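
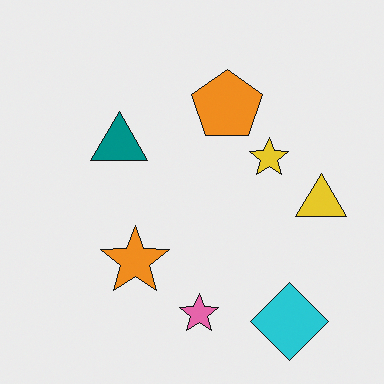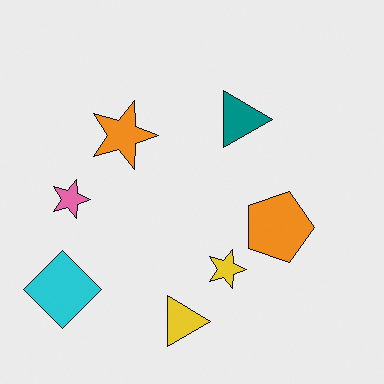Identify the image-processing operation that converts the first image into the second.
It was rotated 90° clockwise.

The cyan diamond sits in the bottom-right of the first image and the bottom-left of the second — consistent with a whole-image 90° clockwise rotation.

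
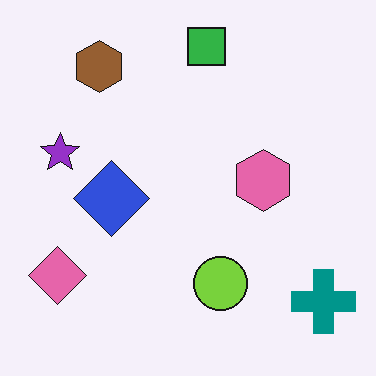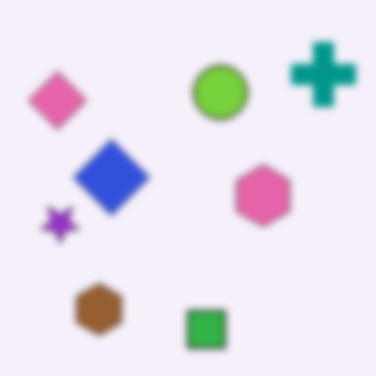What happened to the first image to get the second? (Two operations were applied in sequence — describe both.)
The image was noticeably gaussian-blurred, then flipped vertically (top ↔ bottom).

Shape edges and outlines are uniformly softened across the whole image. The green square is in the top of the first image and the bottom of the second — shapes on opposite sides of the horizontal midline have swapped in a mirror flip.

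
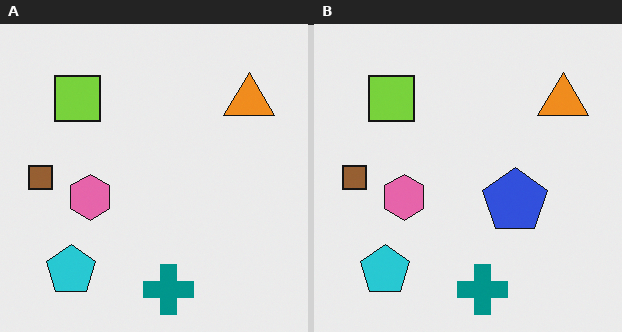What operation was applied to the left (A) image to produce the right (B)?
This is the original image overlaid with an additional blue pentagon.

A blue pentagon appears in the right (B) image that is absent from the left (A).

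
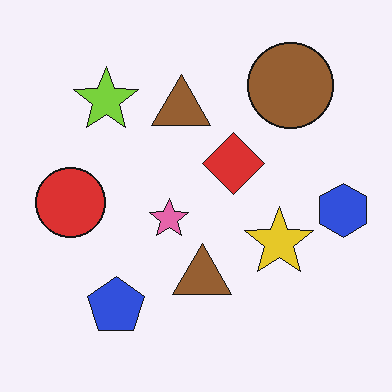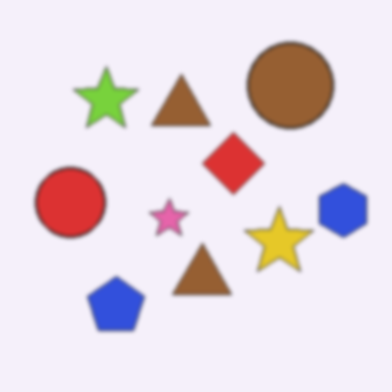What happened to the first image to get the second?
It was given a subtle gaussian blur.

Shape edges and outlines are uniformly softened across the whole image.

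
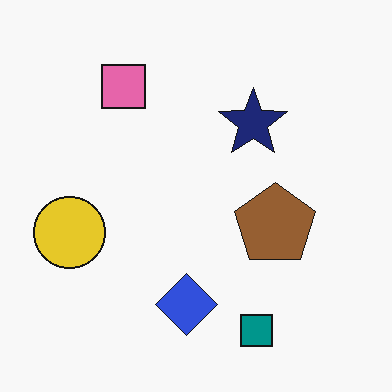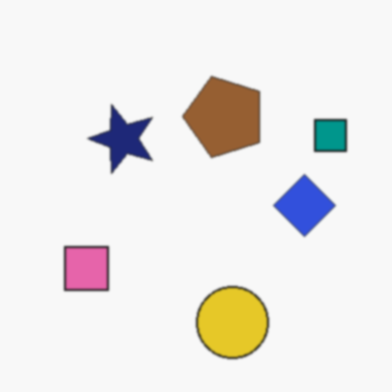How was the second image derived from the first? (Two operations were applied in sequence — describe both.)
The transformation is: rotated 90° counter-clockwise, then given a subtle gaussian blur.

The teal square sits in the bottom of the first image and the right of the second — consistent with a whole-image 90° counter-clockwise rotation. Shape edges and outlines are uniformly softened across the whole image.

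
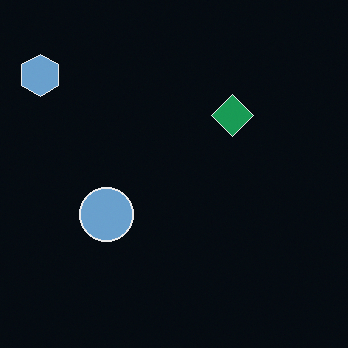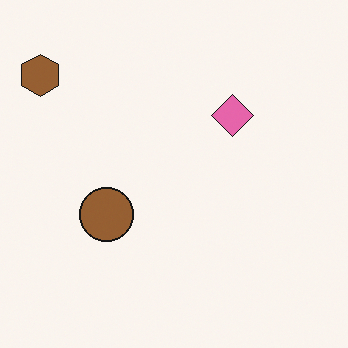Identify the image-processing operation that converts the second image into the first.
The transformation is: color-inverted (negative).

The light background has become dark and every shape's color is its complement — a photographic negative.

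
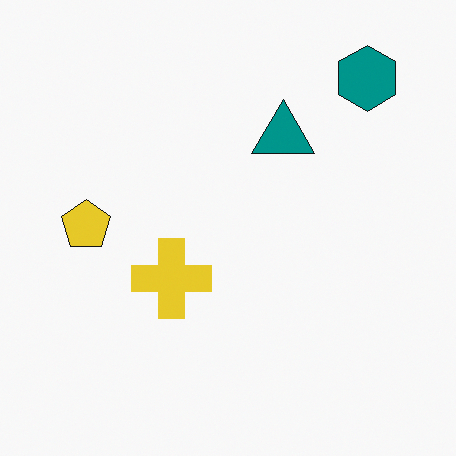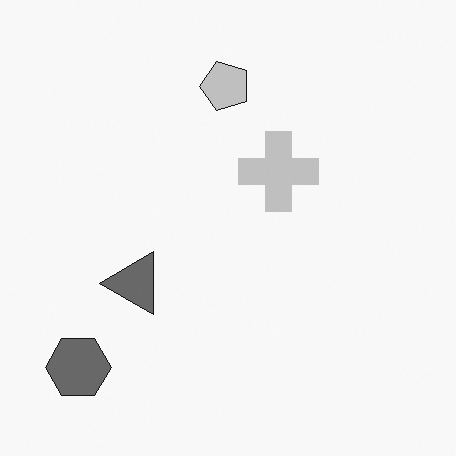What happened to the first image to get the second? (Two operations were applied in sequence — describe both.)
This is the original image transposed (reflected across the top-left ↔ bottom-right diagonal), then converted to grayscale.

Shapes have swapped their row and column positions — what was in the top-right is now in the bottom-left — a diagonal reflection. All color is removed — every shape is now a shade of grey.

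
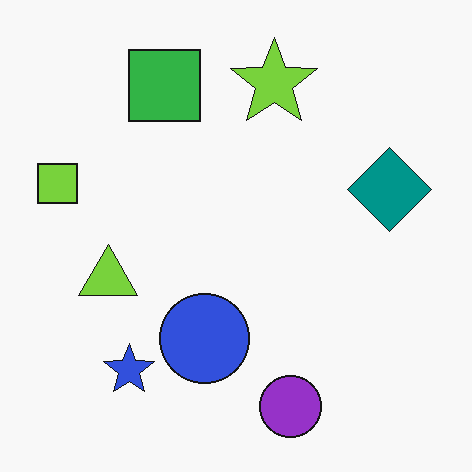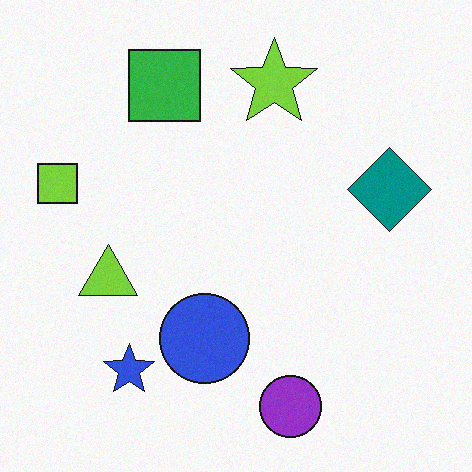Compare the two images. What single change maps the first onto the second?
The image was degraded with a light layer of grain.

Random speckle covers the whole image, including the flat background.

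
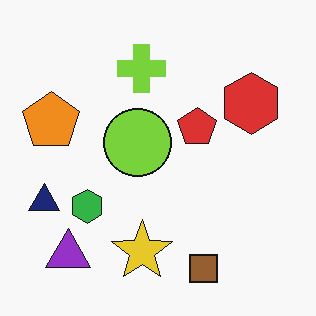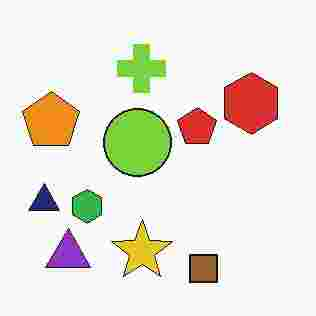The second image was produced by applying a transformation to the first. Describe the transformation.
The transformation is: degraded with heavy JPEG compression.

Blocky 8×8 compression artifacts appear around shape edges and the flat background shows ringing — characteristic JPEG degradation.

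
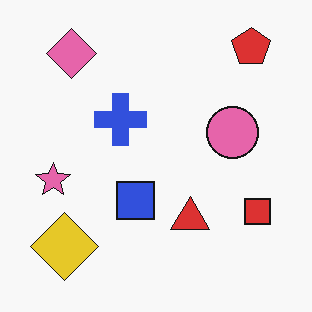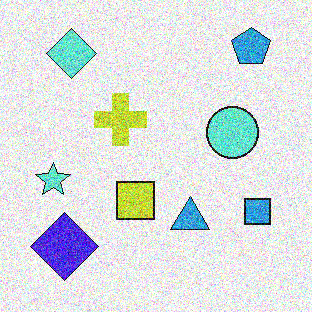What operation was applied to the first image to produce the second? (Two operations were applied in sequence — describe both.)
The transformation is: hue-shifted through roughly half the color wheel, then degraded with a thick layer of grain.

Every shape's color has rotated by the same amount around the hue wheel — a uniform hue shift. Random speckle covers the whole image, including the flat background.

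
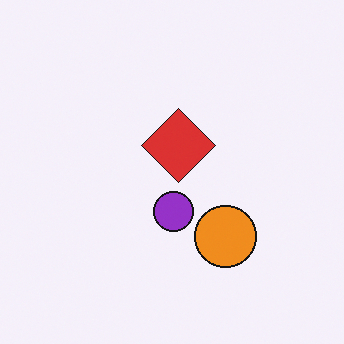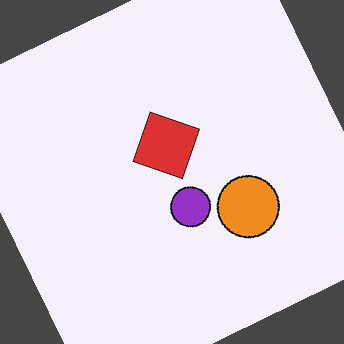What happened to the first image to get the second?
The transformation is: rotated counter-clockwise by a moderate amount.

Every shape is tilted by the same angle and the image corners show triangular fill wedges — a whole-image rotation by a non-right angle.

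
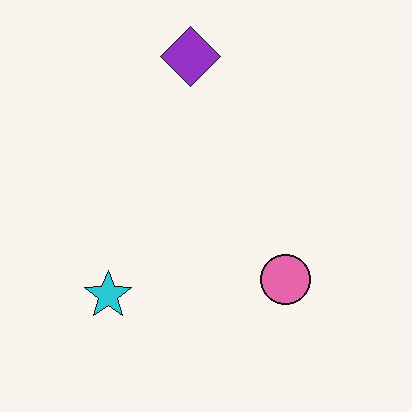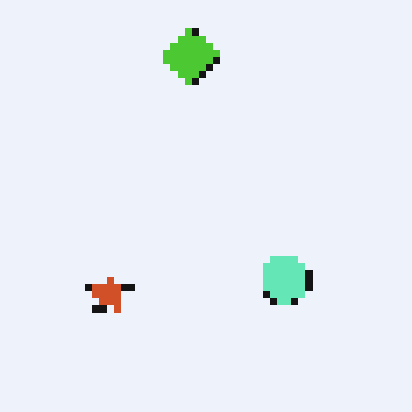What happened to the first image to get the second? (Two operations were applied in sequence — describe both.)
The image was hue-shifted through roughly half the color wheel, then moderately pixelated.

Every shape's color has rotated by the same amount around the hue wheel — a uniform hue shift. Shapes are reduced to large square blocks; fine edges and outlines are lost — a downscale-then-upscale (mosaic) effect.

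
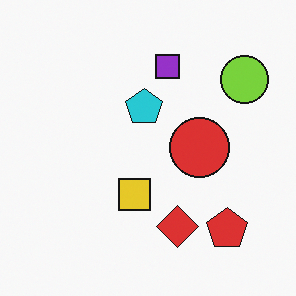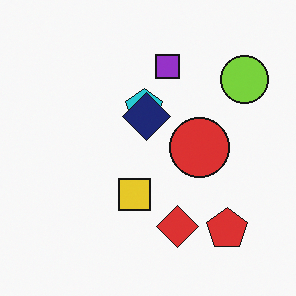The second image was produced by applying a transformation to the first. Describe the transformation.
This is the original image overlaid with an additional navy diamond.

A navy diamond appears in the second image that is absent from the first.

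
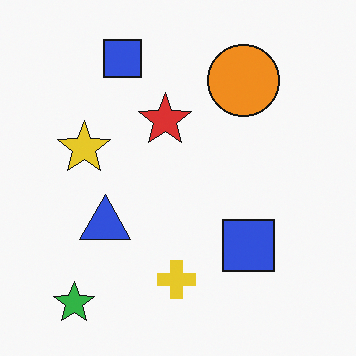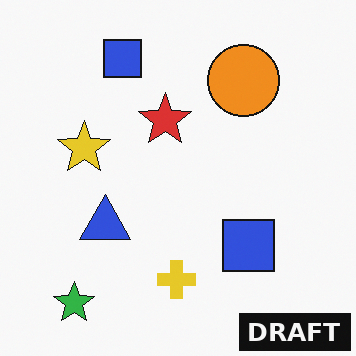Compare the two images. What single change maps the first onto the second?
The second image is the first watermarked with the text "DRAFT" in the lower-right corner.

A dark label reading "DRAFT" appears in the lower-right corner.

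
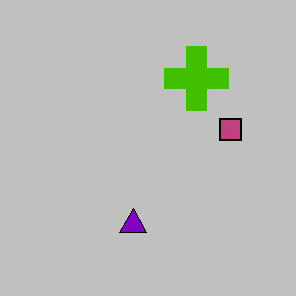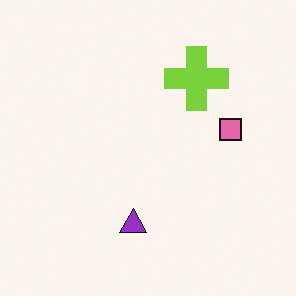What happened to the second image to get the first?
This is the original image aggressively posterized.

Each flat color has snapped to a coarser quantized level — most visibly, the near-white background has dropped to a flat grey.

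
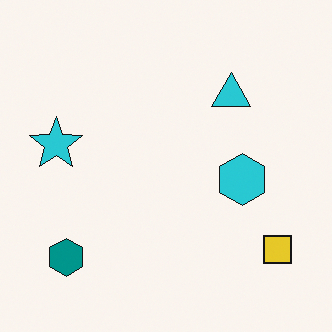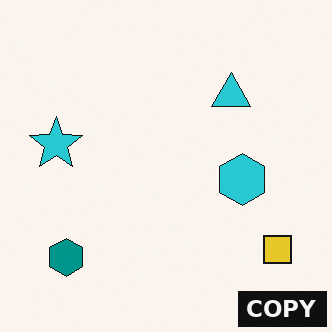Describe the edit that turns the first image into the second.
Watermarked with the text "COPY" in the lower-right corner.

A dark label reading "COPY" appears in the lower-right corner.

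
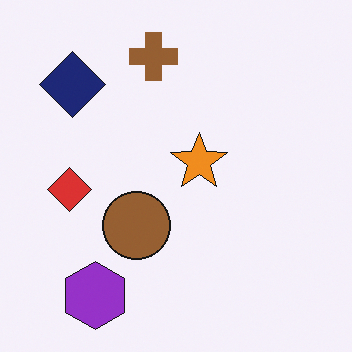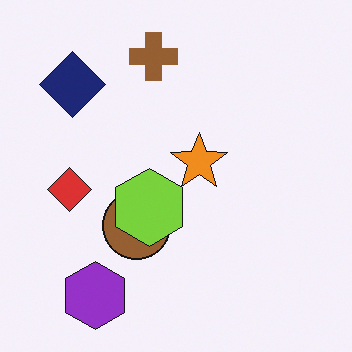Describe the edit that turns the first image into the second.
The transformation is: overlaid with an additional lime hexagon.

A lime hexagon appears in the second image that is absent from the first.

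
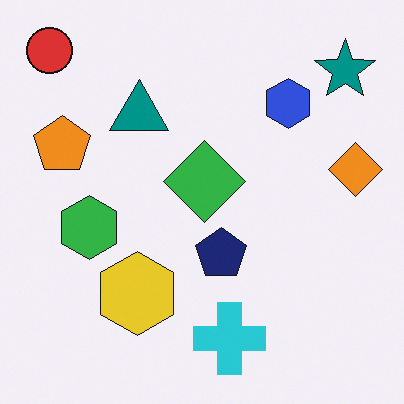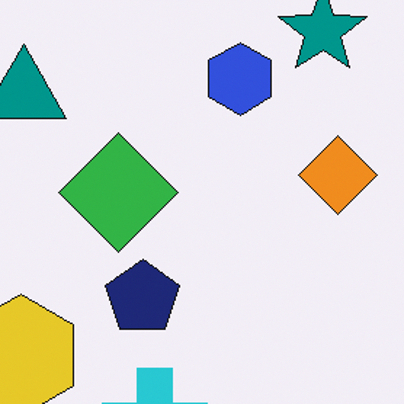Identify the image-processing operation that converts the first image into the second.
The transformation is: cropped to a modestly smaller region and rescaled.

The visible shapes are larger and the field of view is narrower; shapes near the original edges may be partly or wholly outside the frame — a crop-and-rescale.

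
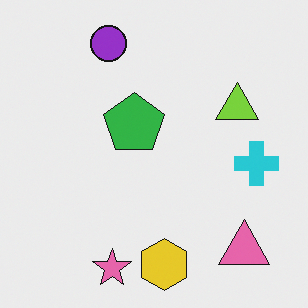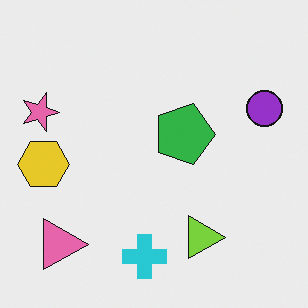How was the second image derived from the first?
Rotated 90° clockwise.

The pink triangle sits in the bottom-right of the first image and the bottom-left of the second — consistent with a whole-image 90° clockwise rotation.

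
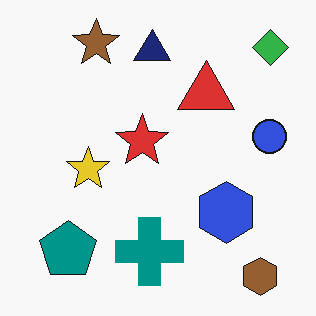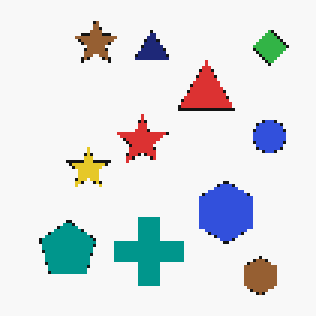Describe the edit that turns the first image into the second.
The image was lightly pixelated (a mild mosaic effect).

Shapes are reduced to large square blocks; fine edges and outlines are lost — a downscale-then-upscale (mosaic) effect.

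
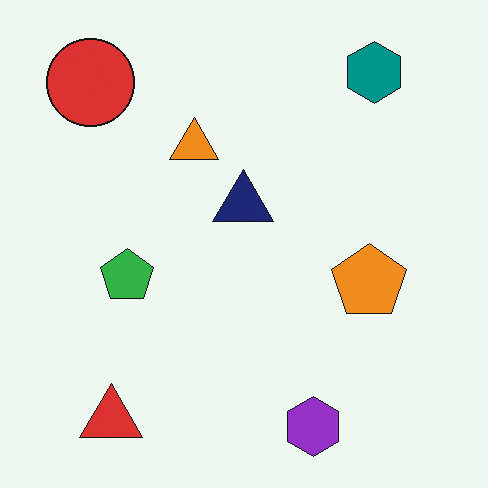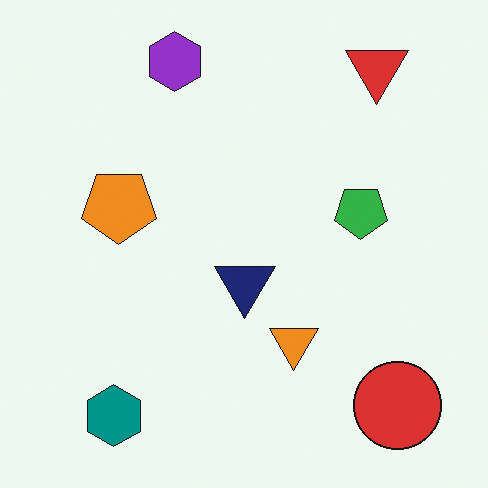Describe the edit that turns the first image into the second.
The image was rotated 180°.

The red circle sits in the top-left of the first image and the bottom-right of the second — consistent with a whole-image 180° rotation.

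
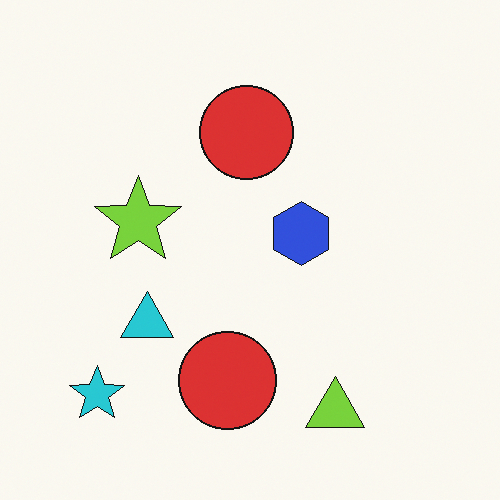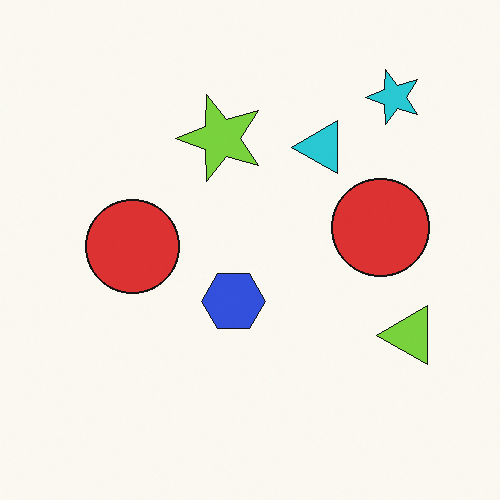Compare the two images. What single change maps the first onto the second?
Transposed (reflected across the top-left ↔ bottom-right diagonal).

Shapes have swapped their row and column positions — what was in the top-right is now in the bottom-left — a diagonal reflection.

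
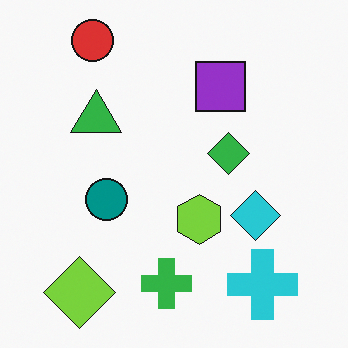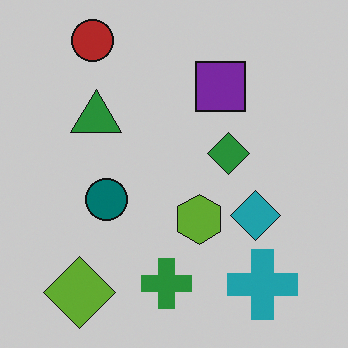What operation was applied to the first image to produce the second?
The image was slightly darkened.

Every pixel — background and shapes alike — is uniformly darkened.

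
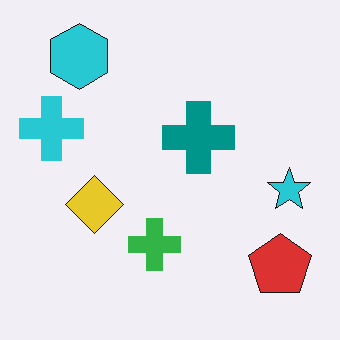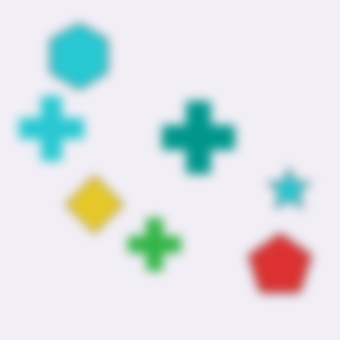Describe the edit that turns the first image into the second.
The image was strongly gaussian-blurred.

Shape edges and outlines are uniformly softened across the whole image.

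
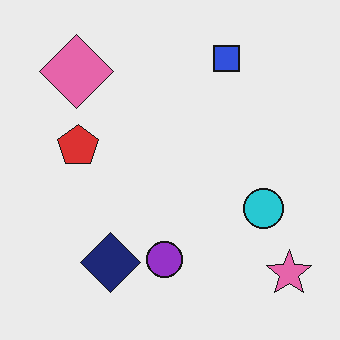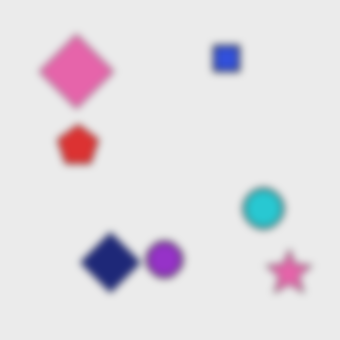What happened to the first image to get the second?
Moderately blurred.

Shape edges and outlines are uniformly softened across the whole image.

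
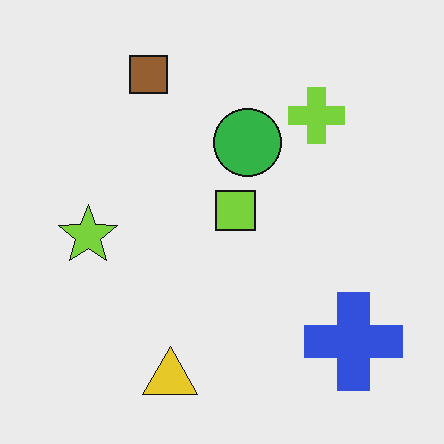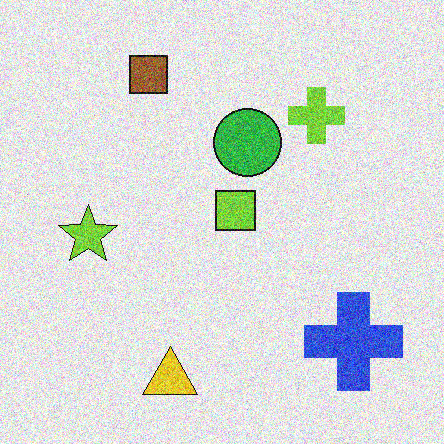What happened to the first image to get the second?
The transformation is: degraded with heavy additive noise.

Random speckle covers the whole image, including the flat background.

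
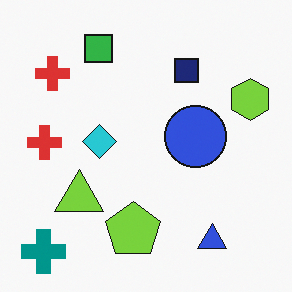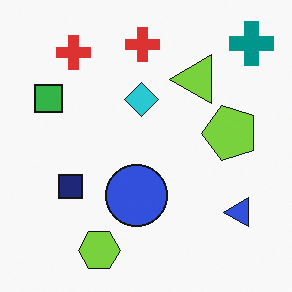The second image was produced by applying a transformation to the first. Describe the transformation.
The second image is the first transposed (reflected across the top-left ↔ bottom-right diagonal).

Shapes have swapped their row and column positions — what was in the top-right is now in the bottom-left — a diagonal reflection.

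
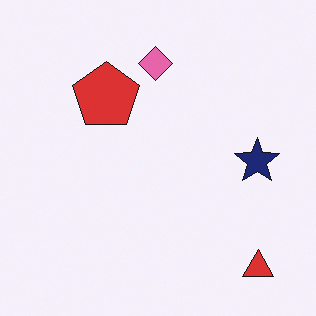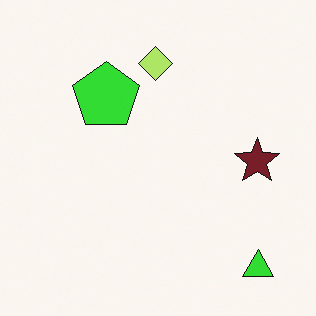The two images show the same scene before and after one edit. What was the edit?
The transformation is: hue-shifted through roughly a third of the color wheel.

Every shape's color has rotated by the same amount around the hue wheel — a uniform hue shift.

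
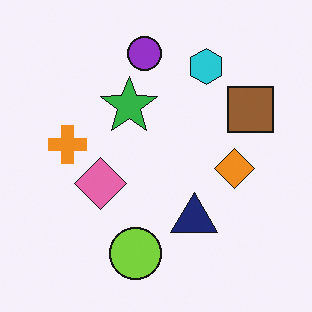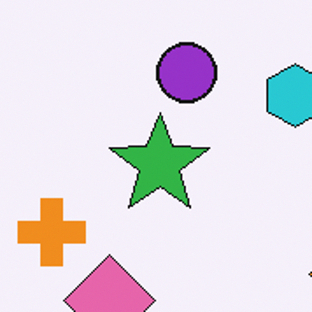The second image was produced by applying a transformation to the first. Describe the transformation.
The transformation is: cropped to a noticeably smaller region and rescaled.

The visible shapes are larger and the field of view is narrower; shapes near the original edges may be partly or wholly outside the frame — a crop-and-rescale.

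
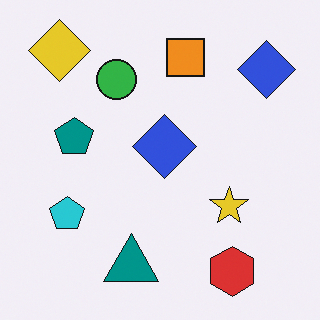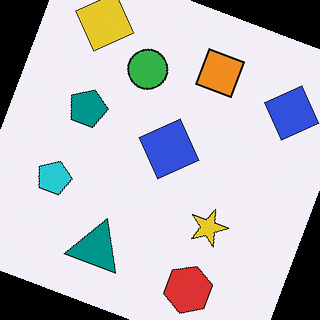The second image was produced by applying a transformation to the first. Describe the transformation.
The transformation is: rotated clockwise by a clearly visible amount.

Every shape is tilted by the same angle and the image corners show triangular fill wedges — a whole-image rotation by a non-right angle.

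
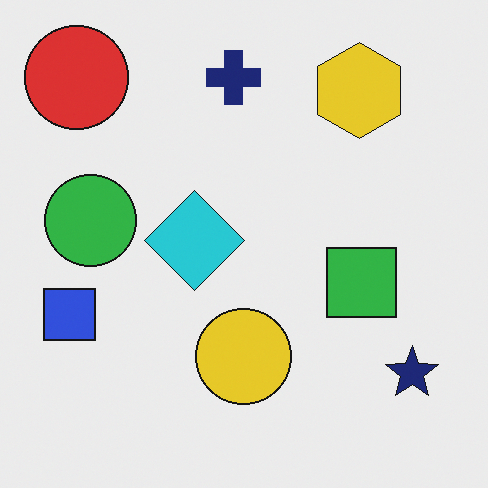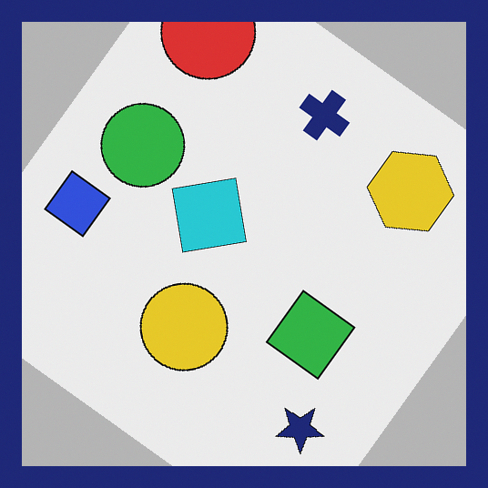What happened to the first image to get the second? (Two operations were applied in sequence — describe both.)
This is the original image rotated clockwise by a large amount — several tens of degrees, then framed with a navy border.

Every shape is tilted by the same angle and the image corners show triangular fill wedges — a whole-image rotation by a non-right angle. A solid navy frame runs around the edge of the second image, with the content slightly shrunk inside it.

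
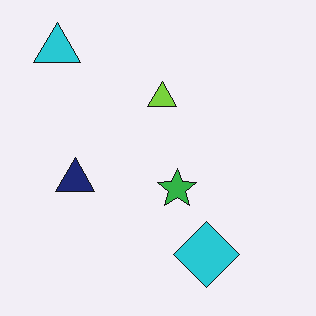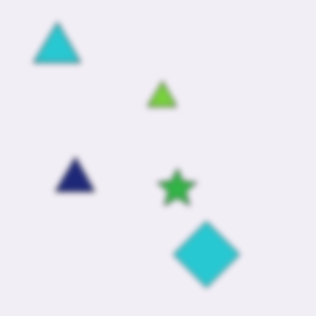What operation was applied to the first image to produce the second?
The image was moderately blurred.

Shape edges and outlines are uniformly softened across the whole image.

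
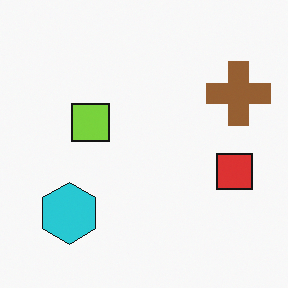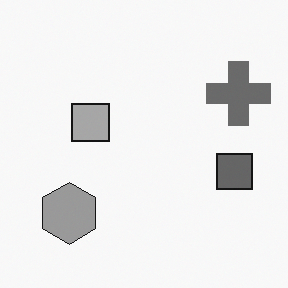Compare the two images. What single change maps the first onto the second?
Converted to grayscale.

All color is removed — every shape is now a shade of grey.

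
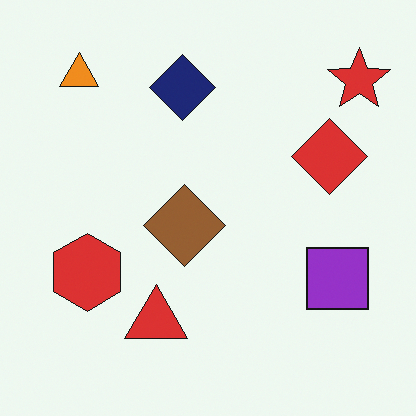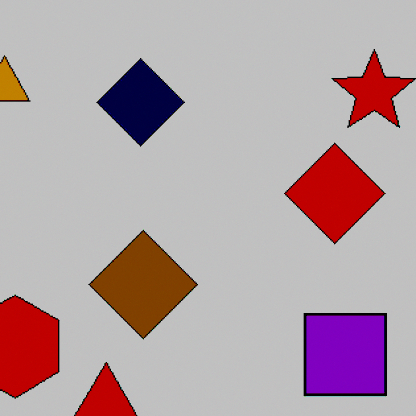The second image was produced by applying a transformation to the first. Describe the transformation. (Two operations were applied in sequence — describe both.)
The second image is the first cropped slightly and scaled back up, then aggressively posterized.

The visible shapes are larger and the field of view is narrower; shapes near the original edges may be partly or wholly outside the frame — a crop-and-rescale. Each flat color has snapped to a coarser quantized level — most visibly, the near-white background has dropped to a flat grey.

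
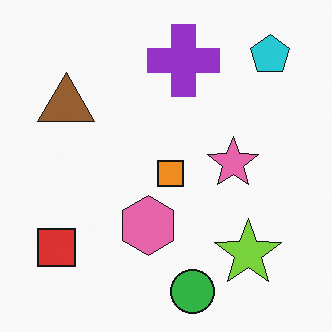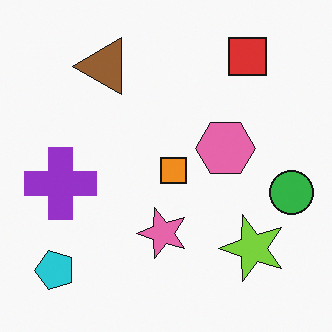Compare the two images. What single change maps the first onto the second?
This is the original image transposed (reflected across the top-left ↔ bottom-right diagonal).

Shapes have swapped their row and column positions — what was in the top-right is now in the bottom-left — a diagonal reflection.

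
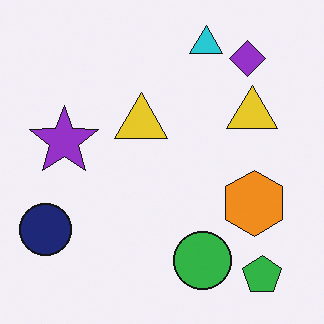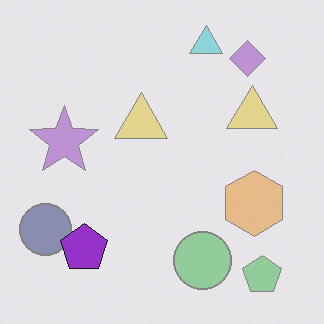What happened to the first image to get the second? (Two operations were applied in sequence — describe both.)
The second image is the first washed out (contrast reduced), then overlaid with an additional purple pentagon.

Tones are pushed toward mid-grey across the whole image — a global contrast change. A purple pentagon appears in the second image that is absent from the first.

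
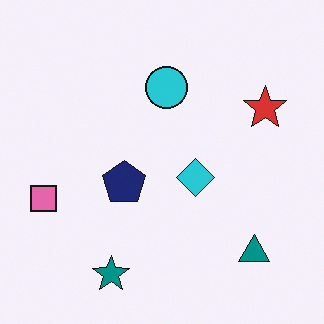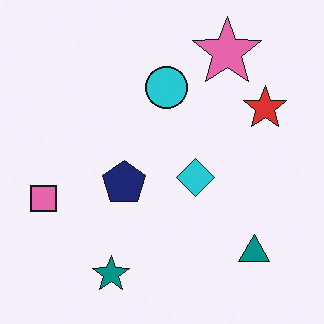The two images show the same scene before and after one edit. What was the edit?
The second image is the first overlaid with an additional pink star.

A pink star appears in the second image that is absent from the first.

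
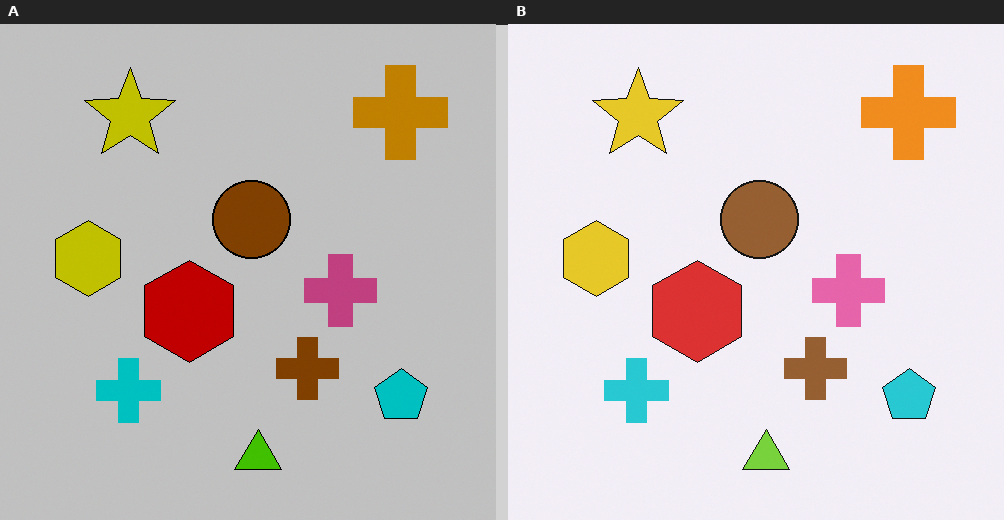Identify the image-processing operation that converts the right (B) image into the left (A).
This is the original image aggressively posterized.

Each flat color has snapped to a coarser quantized level — most visibly, the near-white background has dropped to a flat grey.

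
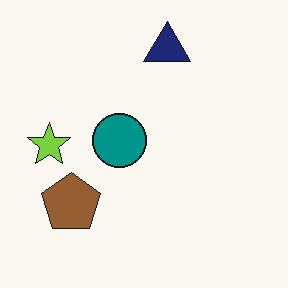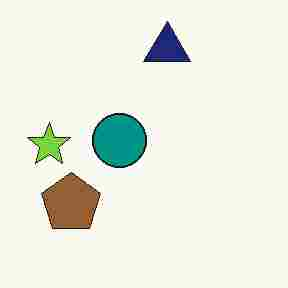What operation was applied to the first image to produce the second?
The transformation is: heavily JPEG-compressed with obvious blocking artifacts.

Blocky 8×8 compression artifacts appear around shape edges and the flat background shows ringing — characteristic JPEG degradation.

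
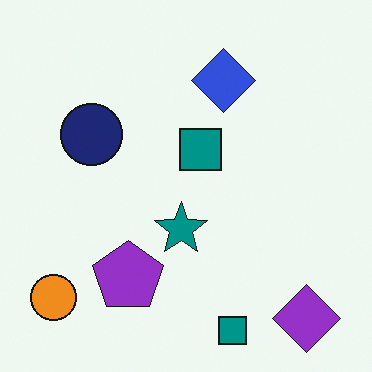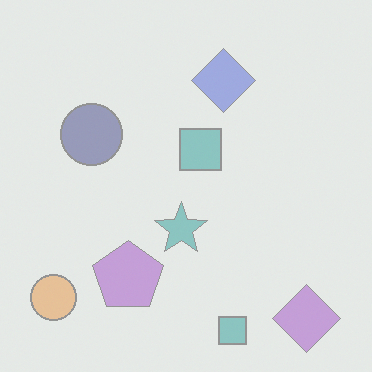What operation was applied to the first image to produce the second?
The second image is the first given much lower contrast.

Tones are pushed toward mid-grey across the whole image — a global contrast change.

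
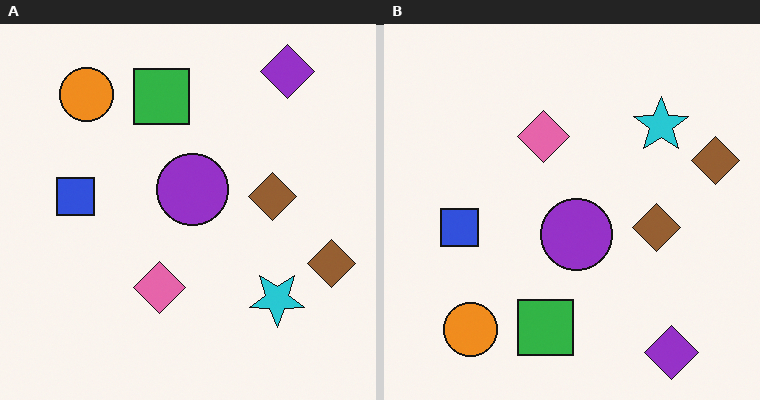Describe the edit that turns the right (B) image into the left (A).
The image was flipped vertically (top ↔ bottom).

The purple diamond is in the bottom-right of the right (B) image and the top-right of the left (A) — shapes on opposite sides of the horizontal midline have swapped in a mirror flip.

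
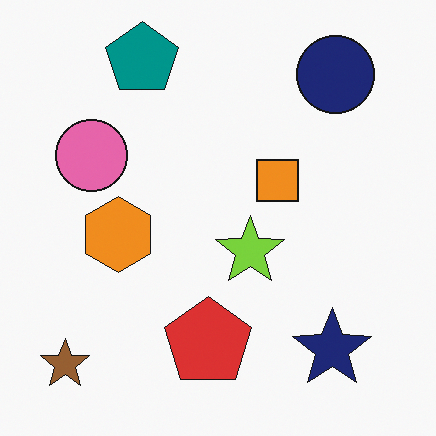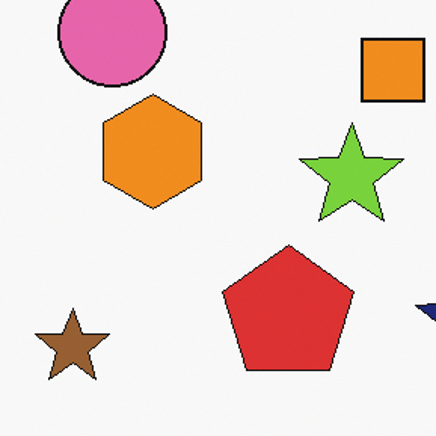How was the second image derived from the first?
The transformation is: cropped slightly and scaled back up.

The visible shapes are larger and the field of view is narrower; shapes near the original edges may be partly or wholly outside the frame — a crop-and-rescale.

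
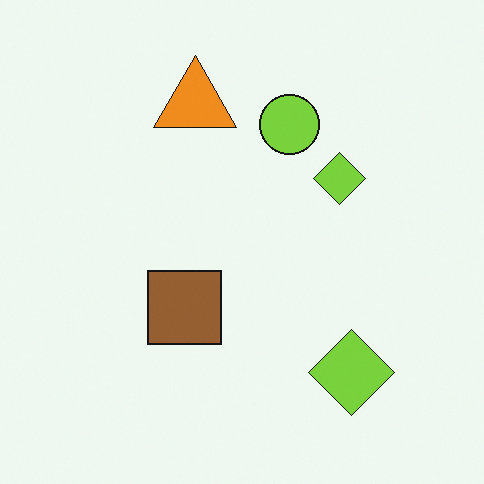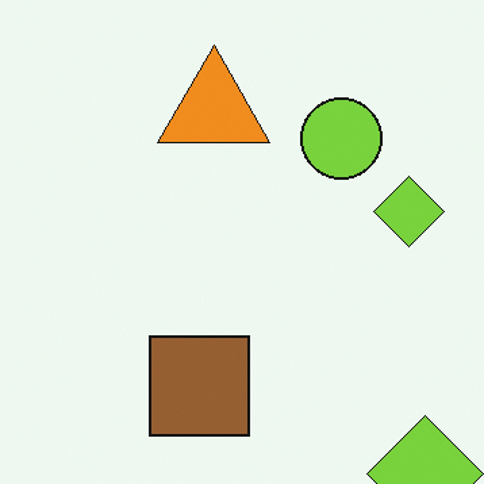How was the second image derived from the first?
It was cropped slightly and scaled back up.

The visible shapes are larger and the field of view is narrower; shapes near the original edges may be partly or wholly outside the frame — a crop-and-rescale.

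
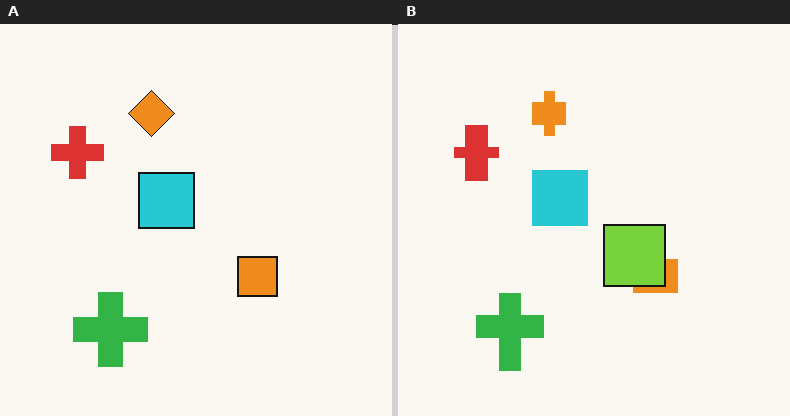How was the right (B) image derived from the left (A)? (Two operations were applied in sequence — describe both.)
This is the original image coarsely pixelated, then overlaid with an additional lime square.

Shapes are reduced to large square blocks; fine edges and outlines are lost — a downscale-then-upscale (mosaic) effect. A lime square appears in the right (B) image that is absent from the left (A).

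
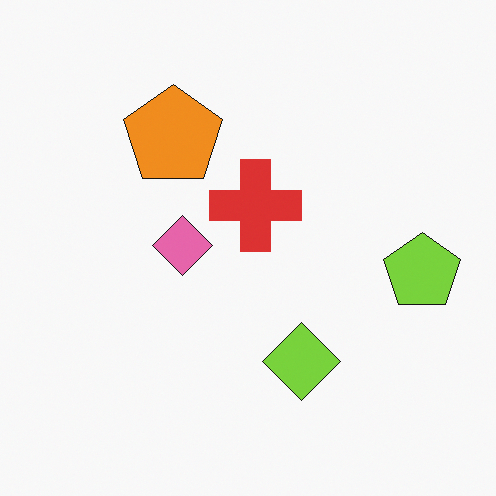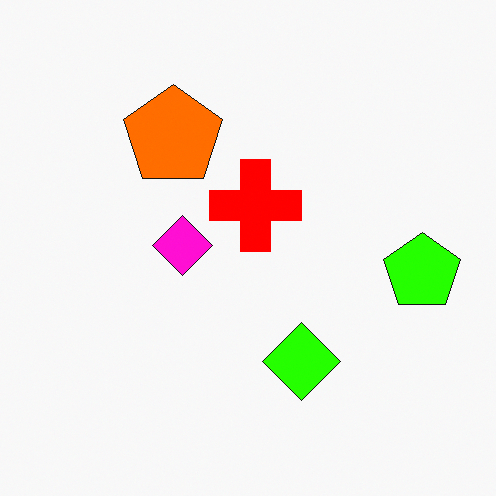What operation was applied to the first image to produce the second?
The second image is the first made much more vivid (saturation change).

All colors are more vivid — a global saturation change.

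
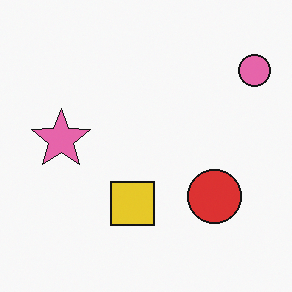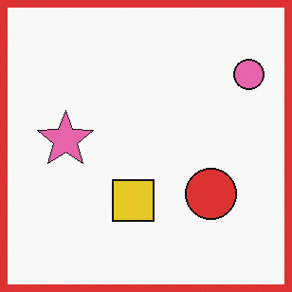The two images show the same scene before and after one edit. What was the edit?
The image was framed with a red border.

A solid red frame runs around the edge of the second image, with the content slightly shrunk inside it.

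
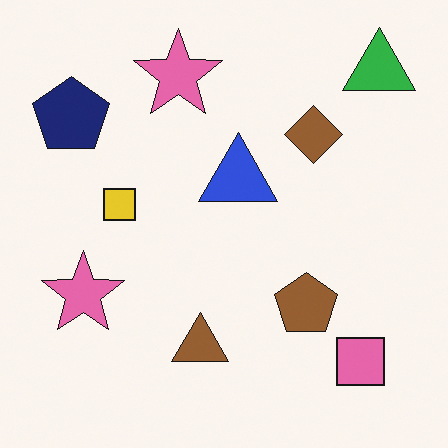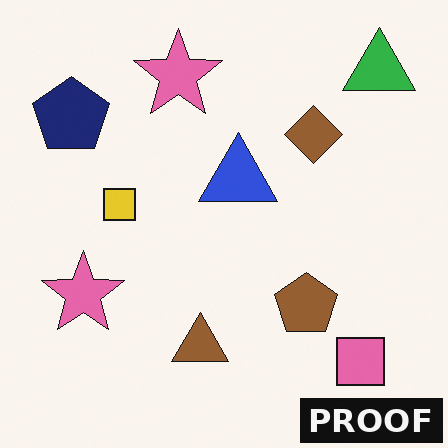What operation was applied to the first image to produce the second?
This is the original image watermarked with the text "PROOF" in the lower-right corner.

A dark label reading "PROOF" appears in the lower-right corner.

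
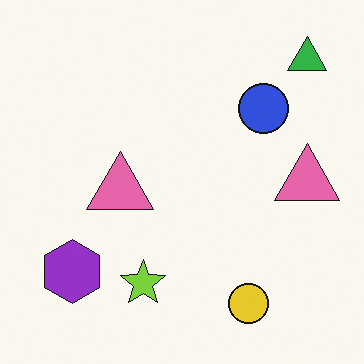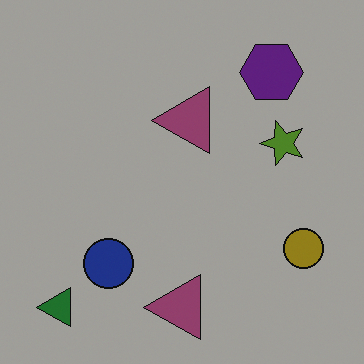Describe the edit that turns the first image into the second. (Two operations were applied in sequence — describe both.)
The second image is the first transposed (reflected across the top-left ↔ bottom-right diagonal), then noticeably darkened.

Shapes have swapped their row and column positions — what was in the top-right is now in the bottom-left — a diagonal reflection. Every pixel — background and shapes alike — is uniformly darkened.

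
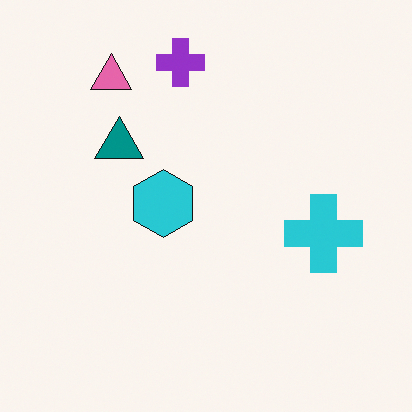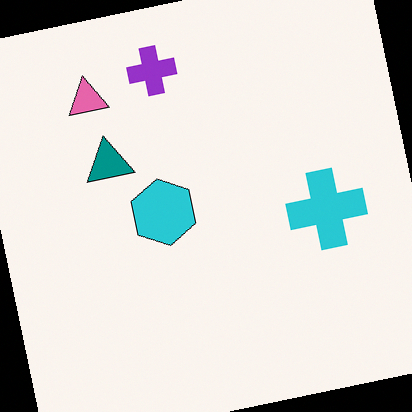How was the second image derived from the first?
The image was rotated counter-clockwise by a small amount.

Every shape is tilted by the same angle and the image corners show triangular fill wedges — a whole-image rotation by a non-right angle.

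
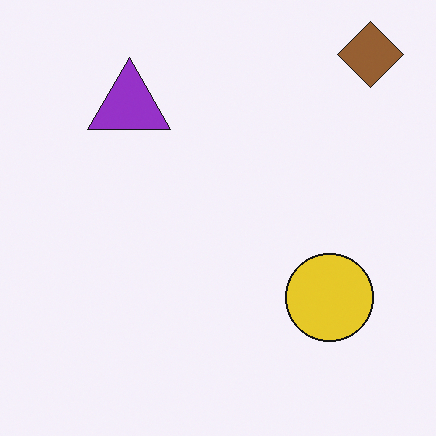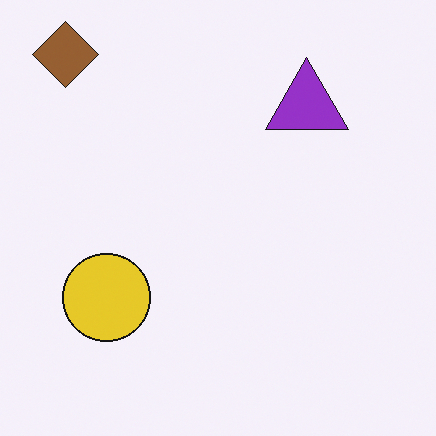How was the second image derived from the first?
The transformation is: flipped horizontally (left ↔ right).

The brown diamond is in the top-right of the first image and the top-left of the second — shapes on opposite sides of the vertical midline have swapped in a mirror flip.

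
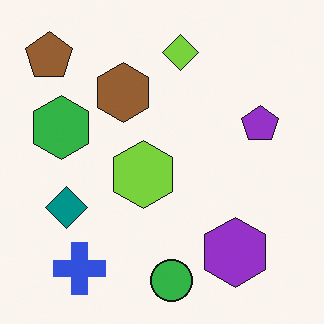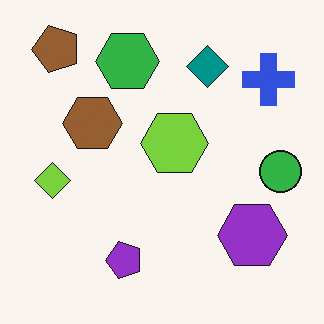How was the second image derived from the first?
The second image is the first transposed (reflected across the top-left ↔ bottom-right diagonal).

Shapes have swapped their row and column positions — what was in the top-right is now in the bottom-left — a diagonal reflection.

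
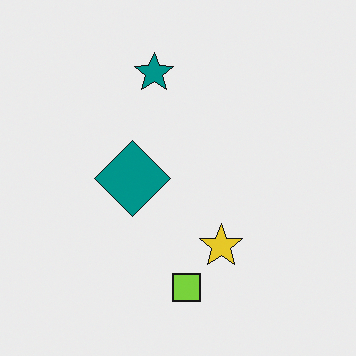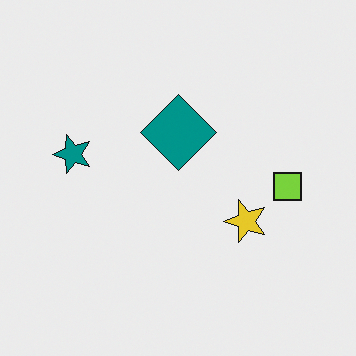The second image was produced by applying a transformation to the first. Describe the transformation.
The transformation is: transposed (reflected across the top-left ↔ bottom-right diagonal).

Shapes have swapped their row and column positions — what was in the top-right is now in the bottom-left — a diagonal reflection.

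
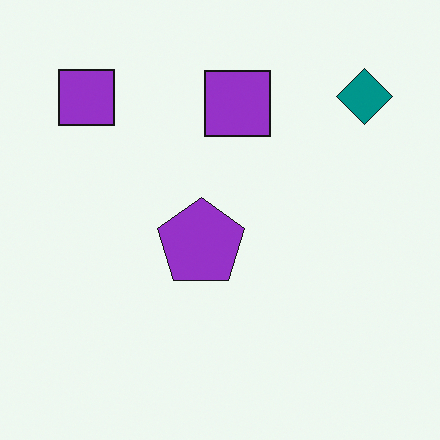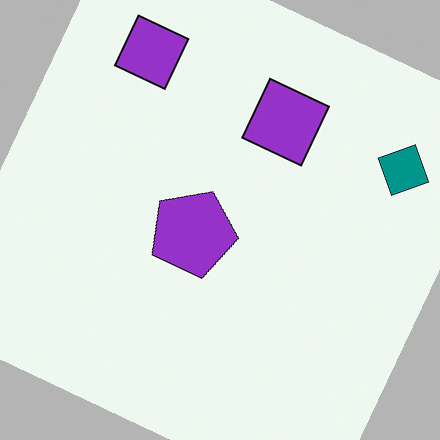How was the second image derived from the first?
The second image is the first rotated clockwise by a clearly visible amount.

Every shape is tilted by the same angle and the image corners show triangular fill wedges — a whole-image rotation by a non-right angle.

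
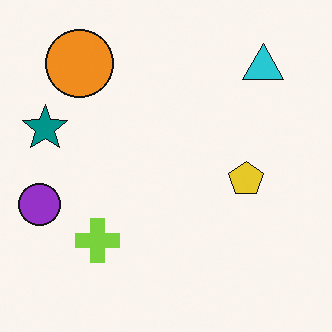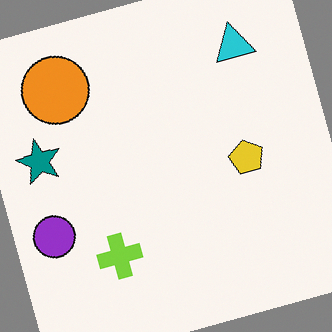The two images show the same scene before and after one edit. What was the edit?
The image was rotated counter-clockwise by a moderate amount.

Every shape is tilted by the same angle and the image corners show triangular fill wedges — a whole-image rotation by a non-right angle.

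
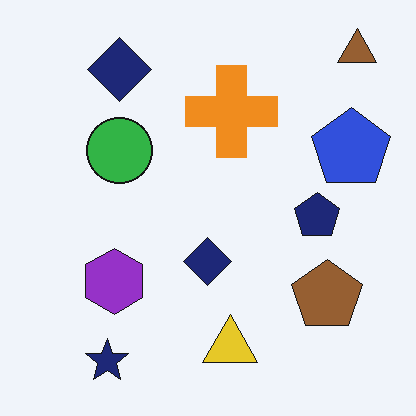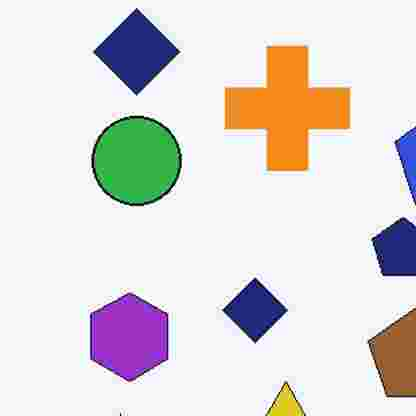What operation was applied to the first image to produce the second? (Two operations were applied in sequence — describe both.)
The transformation is: cropped slightly and scaled back up, then degraded with heavy JPEG compression.

The visible shapes are larger and the field of view is narrower; shapes near the original edges may be partly or wholly outside the frame — a crop-and-rescale. Blocky 8×8 compression artifacts appear around shape edges and the flat background shows ringing — characteristic JPEG degradation.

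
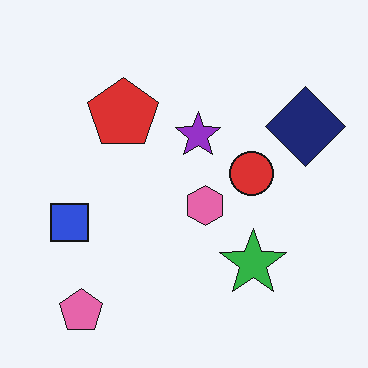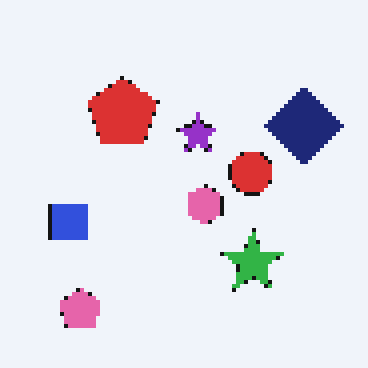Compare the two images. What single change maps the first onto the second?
The transformation is: mildly pixelated.

Shapes are reduced to large square blocks; fine edges and outlines are lost — a downscale-then-upscale (mosaic) effect.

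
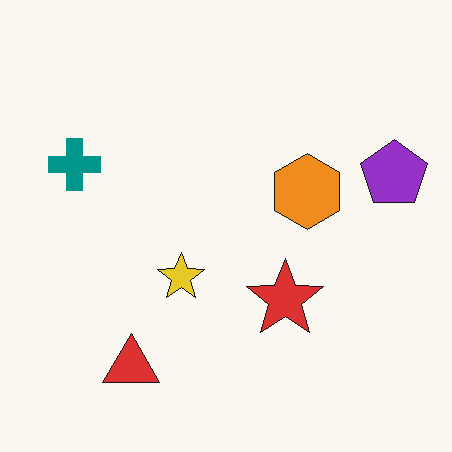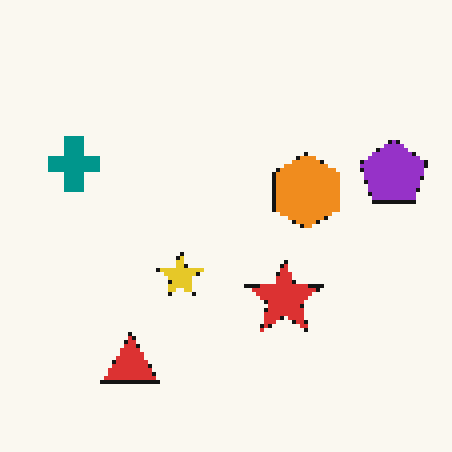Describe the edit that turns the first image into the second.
It was lightly pixelated (a mild mosaic effect).

Shapes are reduced to large square blocks; fine edges and outlines are lost — a downscale-then-upscale (mosaic) effect.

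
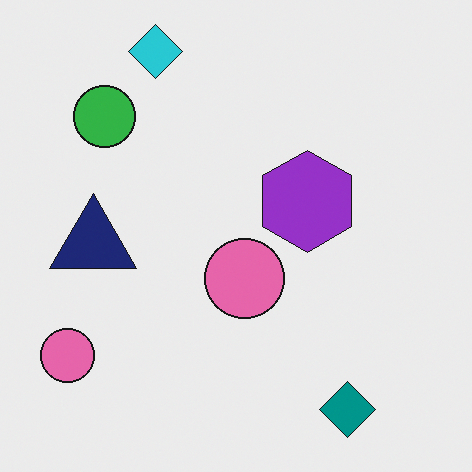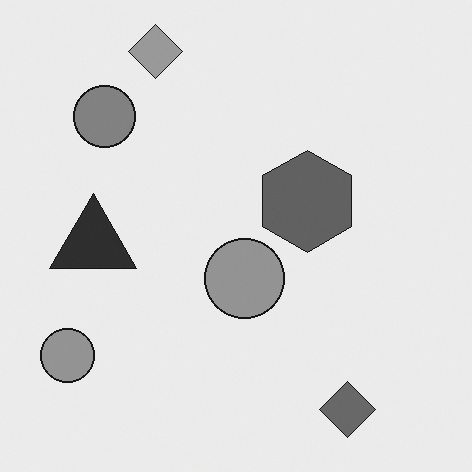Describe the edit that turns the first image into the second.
The image was converted to grayscale.

All color is removed — every shape is now a shade of grey.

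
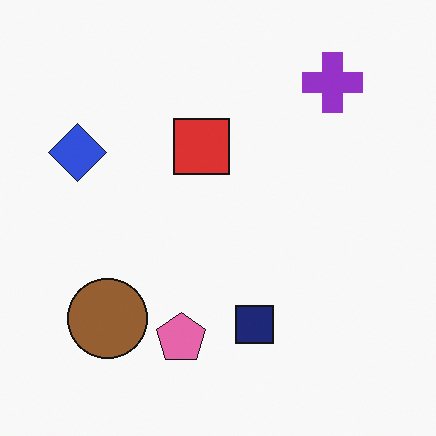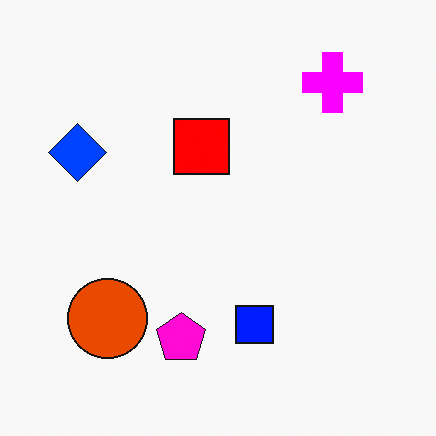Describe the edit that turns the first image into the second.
It was heavily oversaturated.

All colors are more vivid — a global saturation change.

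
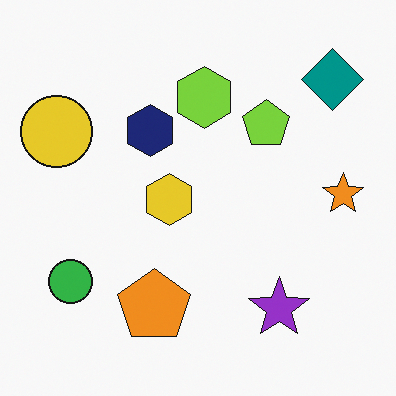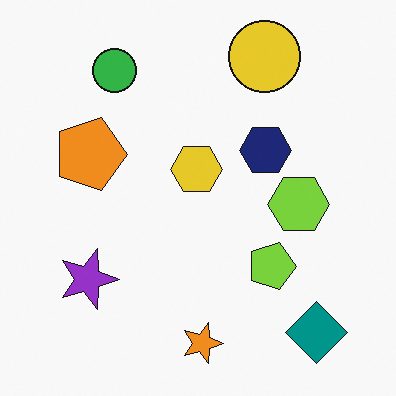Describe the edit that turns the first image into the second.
Rotated 90° clockwise.

The teal diamond sits in the top-right of the first image and the bottom-right of the second — consistent with a whole-image 90° clockwise rotation.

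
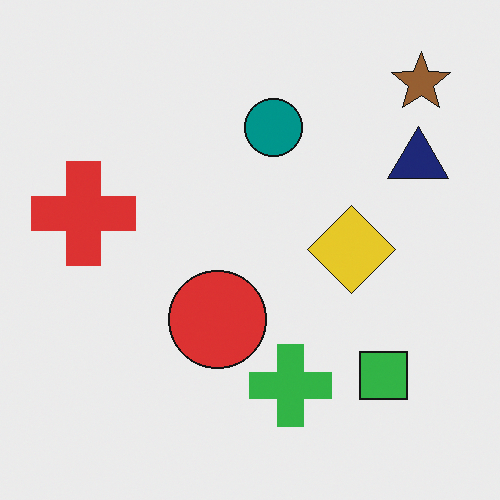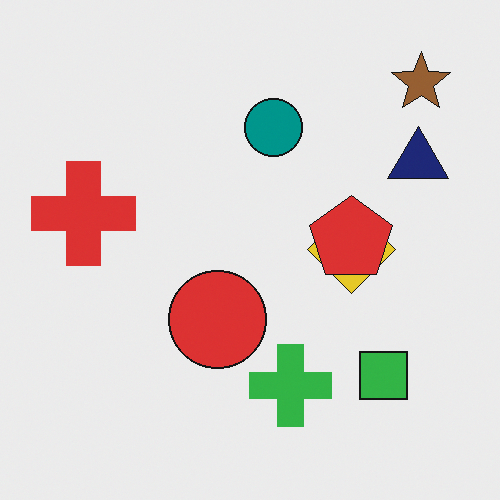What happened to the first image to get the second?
This is the original image overlaid with an additional red pentagon.

A red pentagon appears in the second image that is absent from the first.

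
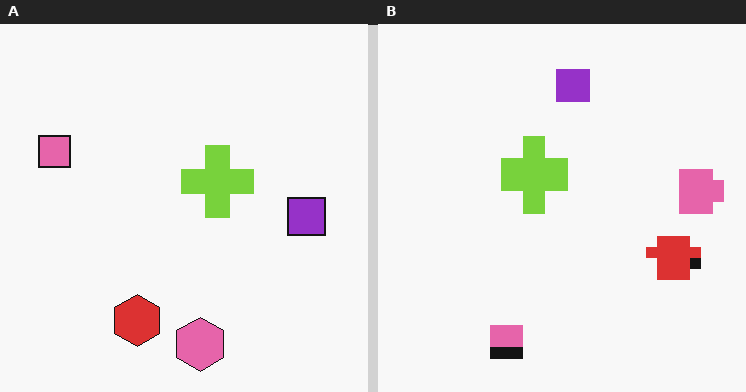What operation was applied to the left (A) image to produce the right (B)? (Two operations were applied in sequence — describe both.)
It was rotated 90° counter-clockwise, then heavily pixelated into large blocks.

The pink square sits in the left of the left (A) image and the bottom of the right (B) — consistent with a whole-image 90° counter-clockwise rotation. Shapes are reduced to large square blocks; fine edges and outlines are lost — a downscale-then-upscale (mosaic) effect.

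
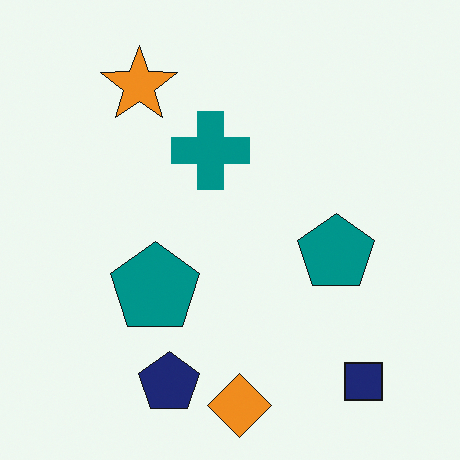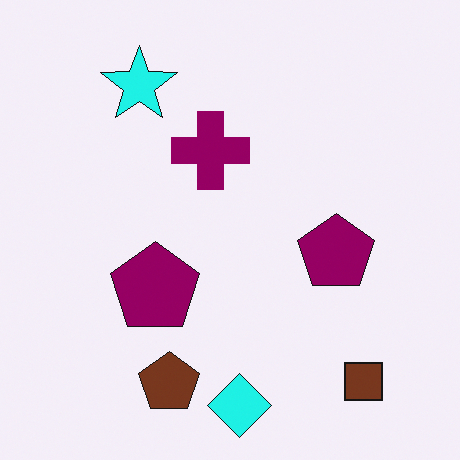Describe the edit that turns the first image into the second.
This is the original image hue-shifted by a moderate amount.

Every shape's color has rotated by the same amount around the hue wheel — a uniform hue shift.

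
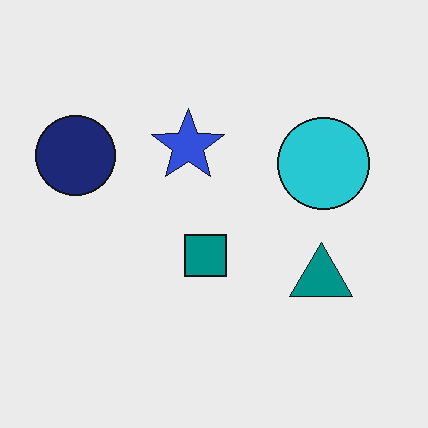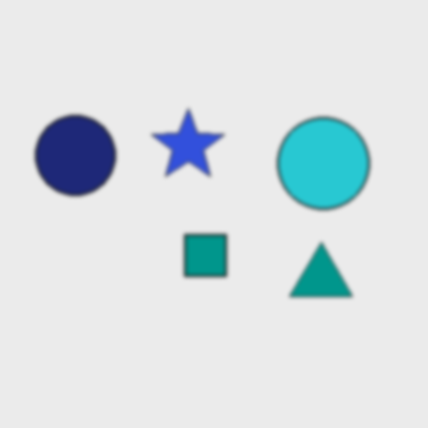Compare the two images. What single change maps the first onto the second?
The image was slightly softened.

Shape edges and outlines are uniformly softened across the whole image.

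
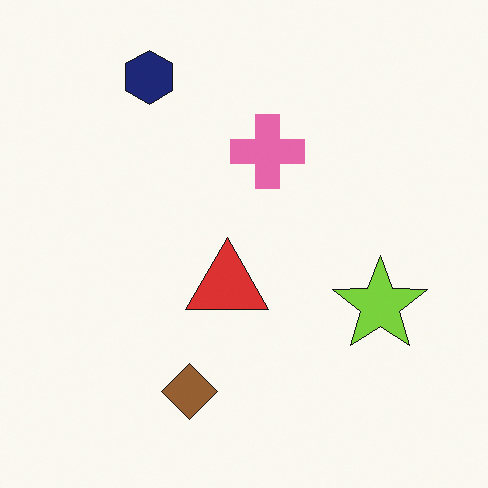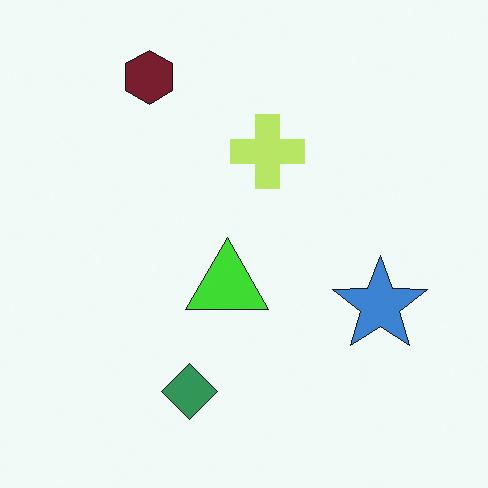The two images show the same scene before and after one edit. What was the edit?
This is the original image hue-shifted through roughly a third of the color wheel.

Every shape's color has rotated by the same amount around the hue wheel — a uniform hue shift.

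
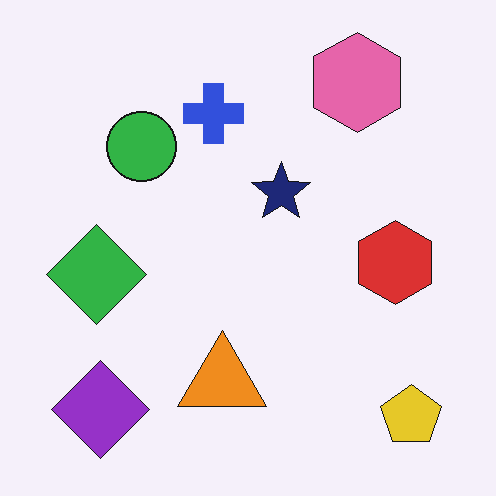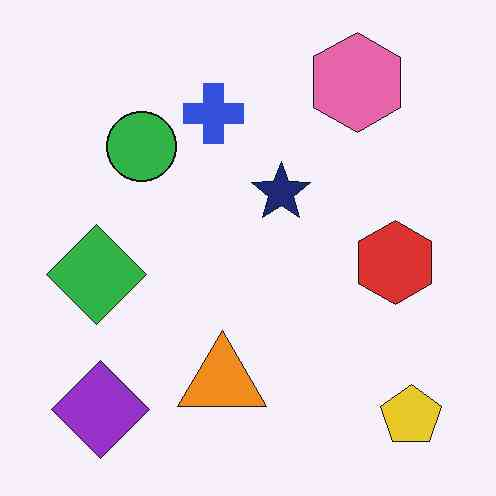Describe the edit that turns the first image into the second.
The second image is the first given moderate JPEG compression.

Blocky 8×8 compression artifacts appear around shape edges and the flat background shows ringing — characteristic JPEG degradation.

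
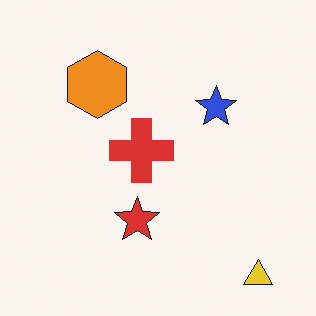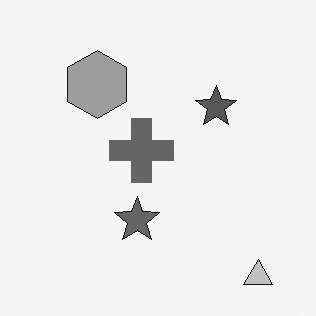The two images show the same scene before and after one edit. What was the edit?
It was converted to grayscale.

All color is removed — every shape is now a shade of grey.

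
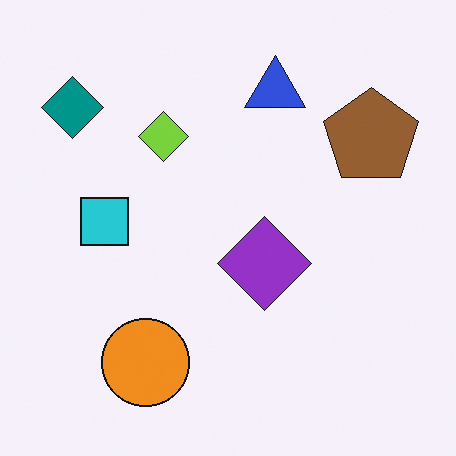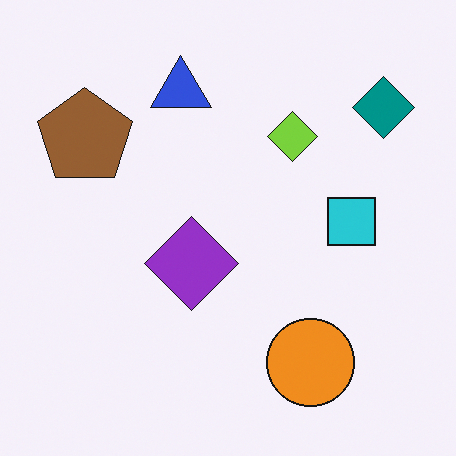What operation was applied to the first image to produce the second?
This is the original image flipped horizontally (left ↔ right).

The teal diamond is in the top-left of the first image and the top-right of the second — shapes on opposite sides of the vertical midline have swapped in a mirror flip.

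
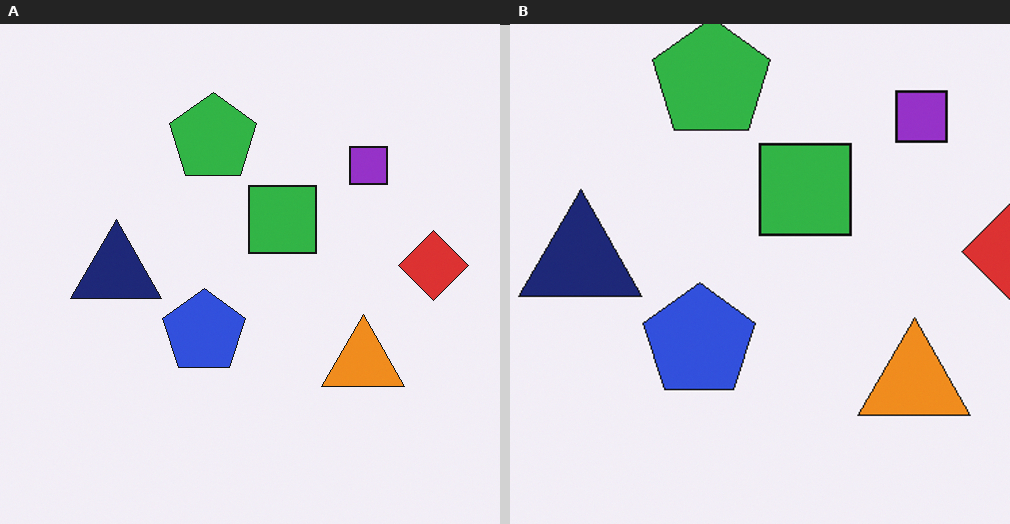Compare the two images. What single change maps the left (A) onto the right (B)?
The right (B) image is the left (A) cropped to a modestly smaller region and rescaled.

The visible shapes are larger and the field of view is narrower; shapes near the original edges may be partly or wholly outside the frame — a crop-and-rescale.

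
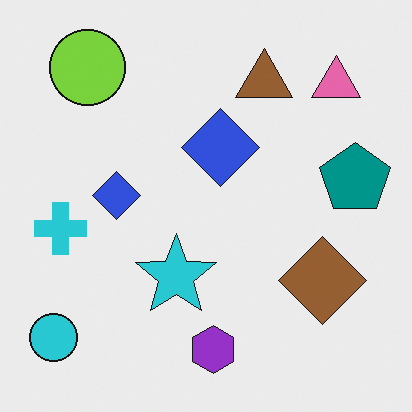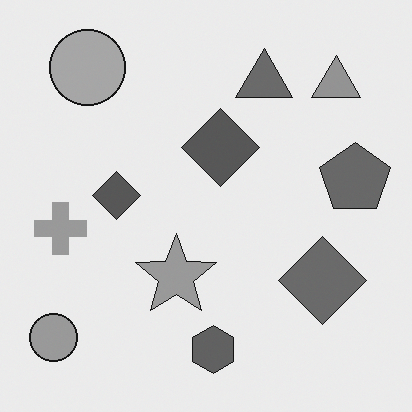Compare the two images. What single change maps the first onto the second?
This is the original image converted to grayscale.

All color is removed — every shape is now a shade of grey.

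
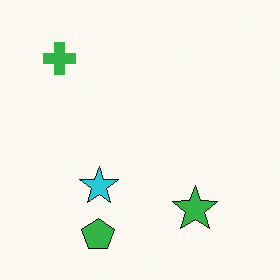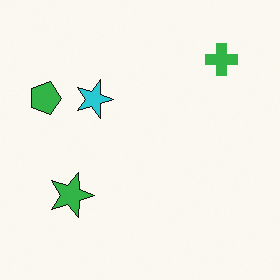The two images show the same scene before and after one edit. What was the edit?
It was rotated 90° clockwise.

The green cross sits in the top-left of the first image and the top-right of the second — consistent with a whole-image 90° clockwise rotation.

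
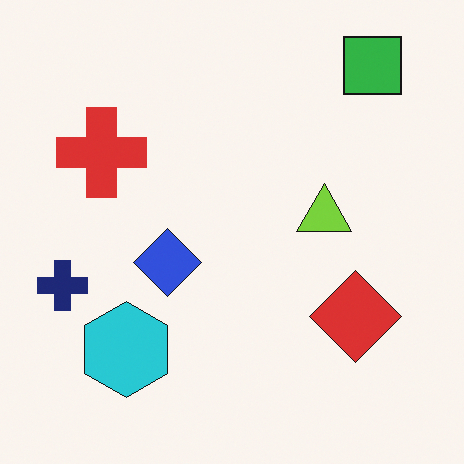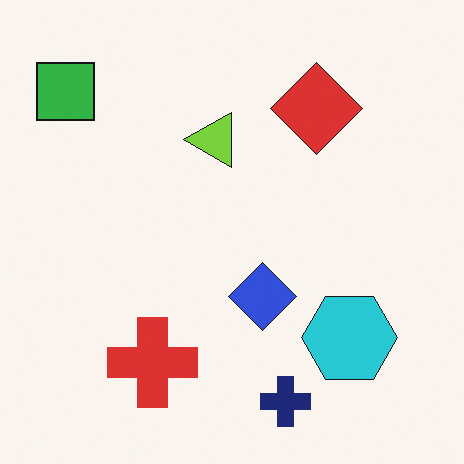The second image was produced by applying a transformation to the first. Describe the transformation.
The second image is the first rotated 90° counter-clockwise.

The green square sits in the top-right of the first image and the top-left of the second — consistent with a whole-image 90° counter-clockwise rotation.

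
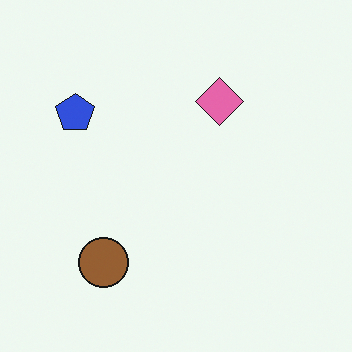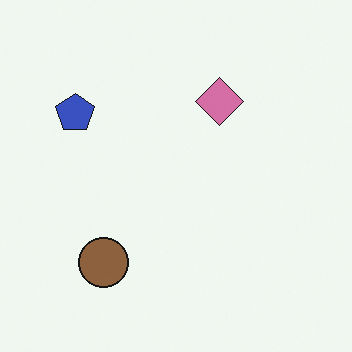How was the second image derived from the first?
It was slightly desaturated.

All colors are more muted and greyish — a global saturation change.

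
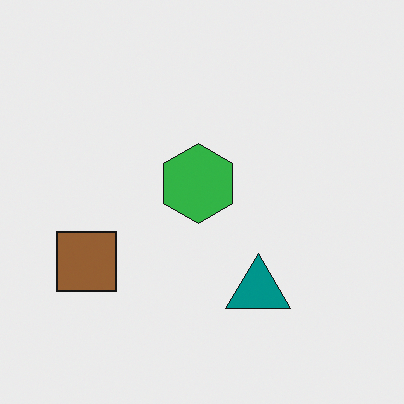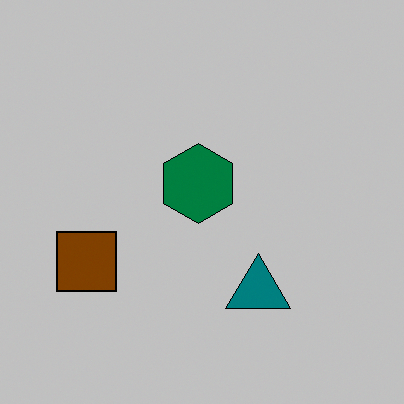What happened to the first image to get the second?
The second image is the first aggressively posterized.

Each flat color has snapped to a coarser quantized level — most visibly, the near-white background has dropped to a flat grey.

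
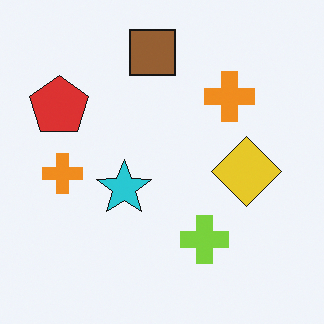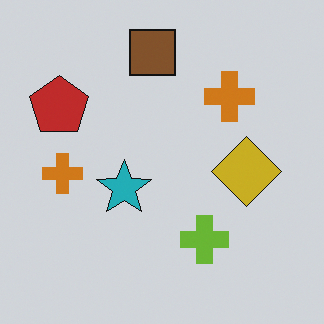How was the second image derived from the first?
The transformation is: darkened a little.

Every pixel — background and shapes alike — is uniformly darkened.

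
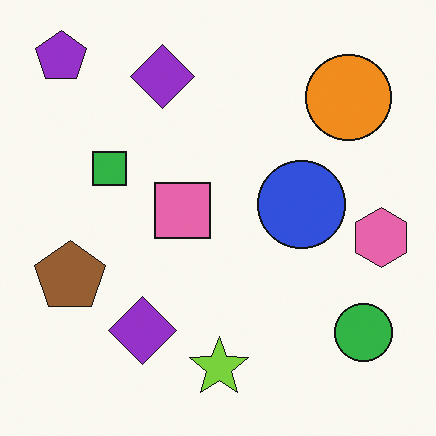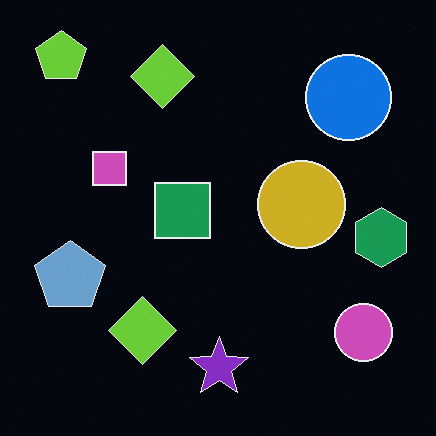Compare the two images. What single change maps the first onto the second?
It was color-inverted (negative).

The light background has become dark and every shape's color is its complement — a photographic negative.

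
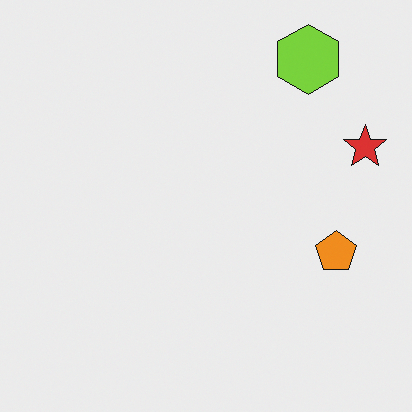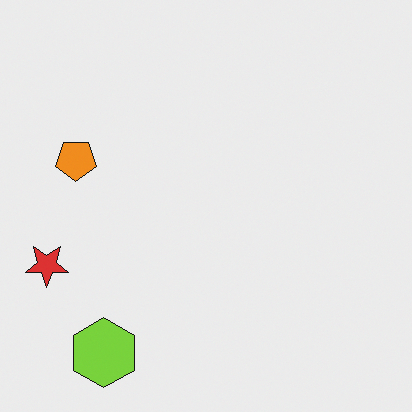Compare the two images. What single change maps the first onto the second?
The second image is the first rotated 180°.

The lime hexagon sits in the top-right of the first image and the bottom-left of the second — consistent with a whole-image 180° rotation.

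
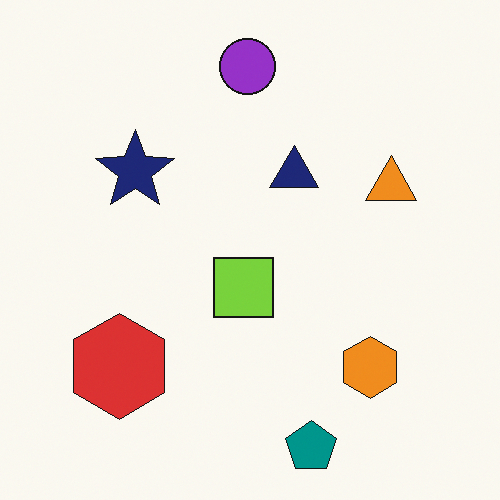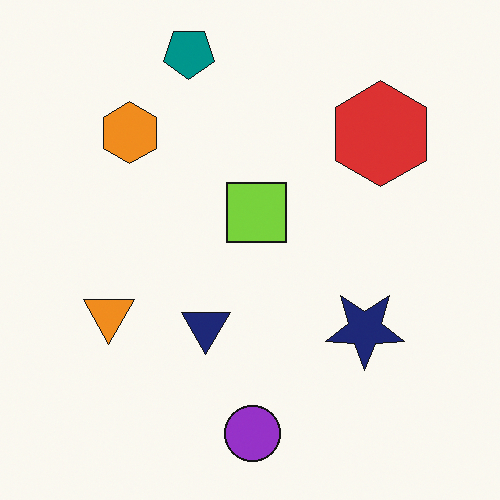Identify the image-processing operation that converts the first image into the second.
This is the original image rotated 180°.

The teal pentagon sits in the bottom of the first image and the top of the second — consistent with a whole-image 180° rotation.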